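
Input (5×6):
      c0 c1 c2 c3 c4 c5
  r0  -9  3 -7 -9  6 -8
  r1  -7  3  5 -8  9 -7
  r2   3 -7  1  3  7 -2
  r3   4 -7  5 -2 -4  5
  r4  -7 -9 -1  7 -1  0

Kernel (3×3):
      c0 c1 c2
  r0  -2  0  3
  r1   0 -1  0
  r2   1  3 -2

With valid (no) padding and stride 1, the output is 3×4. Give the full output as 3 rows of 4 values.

Output[0,0]: The receptive field on the input at this output position is [-9 3 -7 / -7 3 5 / 3 -7 1]. Elementwise product with the kernel and sum: -9·-2 + -7·3 + 3·-1 + 3·1 + -7·3 + 1·-2.
Output[0,1]: The receptive field on the input at this output position is [3 -7 -9 / 3 5 -8 / -7 1 3]. Elementwise product with the kernel and sum: 3·-2 + -9·3 + 5·-1 + -7·1 + 1·3 + 3·-2.

-26 -48 36 13
9 -19 21 -36
-28 -8 43 -4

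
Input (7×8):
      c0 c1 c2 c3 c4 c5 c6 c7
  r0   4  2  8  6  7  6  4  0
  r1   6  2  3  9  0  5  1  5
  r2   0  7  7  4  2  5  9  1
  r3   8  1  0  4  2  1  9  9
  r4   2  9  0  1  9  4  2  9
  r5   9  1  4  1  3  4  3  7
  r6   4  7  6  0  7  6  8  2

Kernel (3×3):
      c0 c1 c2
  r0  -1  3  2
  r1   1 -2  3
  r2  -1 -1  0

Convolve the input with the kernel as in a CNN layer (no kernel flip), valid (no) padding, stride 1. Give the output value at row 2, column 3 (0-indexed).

5

The receptive field on the input at this output position is [4 2 5 / 4 2 1 / 1 9 4]. Elementwise product with the kernel and sum: 4·-1 + 2·3 + 5·2 + 4·1 + 2·-2 + 1·3 + 1·-1 + 9·-1.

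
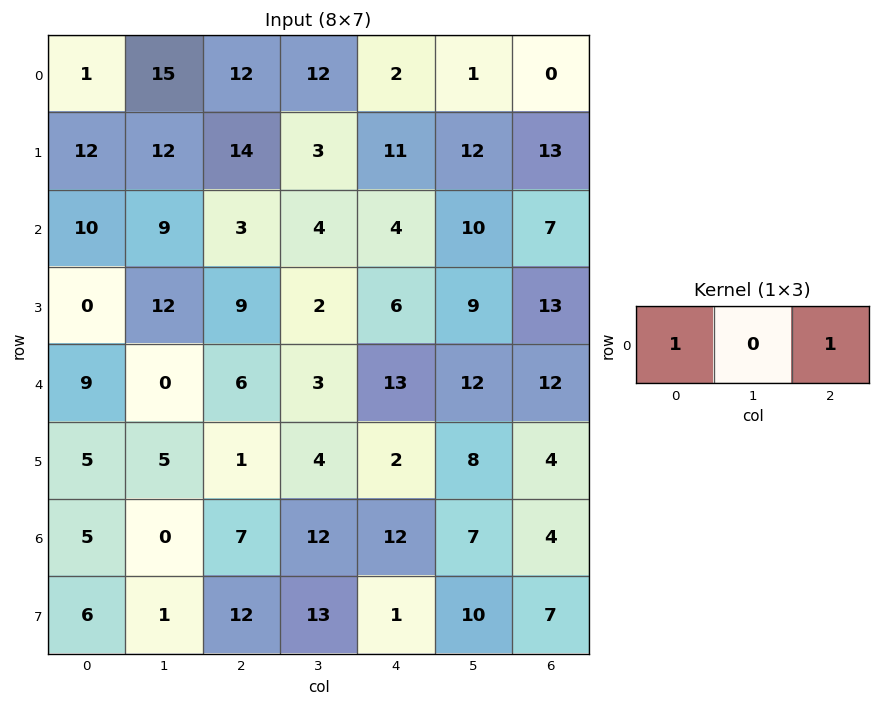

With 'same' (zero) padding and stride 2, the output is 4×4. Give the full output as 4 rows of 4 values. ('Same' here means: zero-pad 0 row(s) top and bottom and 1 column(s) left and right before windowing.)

15 27 13 1
9 13 14 10
0 3 15 12
0 12 19 7

Output[0,0]: The receptive field on the zero-padded input at this output position is [0 1 15]. Elementwise product with the kernel and sum: 0·1 + 15·1.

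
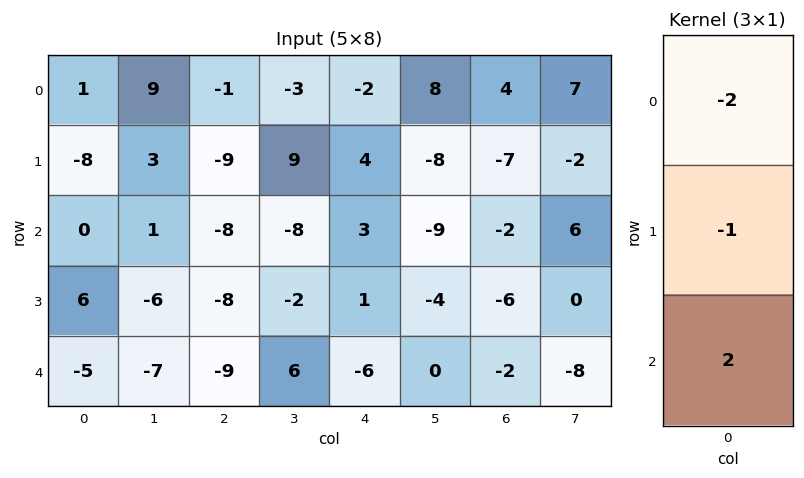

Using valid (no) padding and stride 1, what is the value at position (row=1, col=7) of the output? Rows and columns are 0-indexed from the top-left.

The receptive field on the input at this output position is [-2 / 6 / 0]. Elementwise product with the kernel and sum: -2·-2 + 6·-1 + 0·2.

-2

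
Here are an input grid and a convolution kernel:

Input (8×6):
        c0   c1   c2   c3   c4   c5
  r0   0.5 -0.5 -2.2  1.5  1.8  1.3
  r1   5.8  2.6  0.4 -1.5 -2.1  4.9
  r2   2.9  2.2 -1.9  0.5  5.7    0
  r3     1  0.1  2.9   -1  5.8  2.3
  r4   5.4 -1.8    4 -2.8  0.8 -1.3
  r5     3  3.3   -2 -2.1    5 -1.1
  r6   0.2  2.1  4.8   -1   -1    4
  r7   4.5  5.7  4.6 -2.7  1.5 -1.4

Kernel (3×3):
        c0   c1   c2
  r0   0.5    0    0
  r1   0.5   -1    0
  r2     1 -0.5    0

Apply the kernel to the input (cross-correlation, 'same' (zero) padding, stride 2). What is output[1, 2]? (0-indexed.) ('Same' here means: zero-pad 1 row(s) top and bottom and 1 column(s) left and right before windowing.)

The receptive field on the zero-padded input at this output position is [-1.5 -2.1 4.9 / 0.5 5.7 0 / -1 5.8 2.3]. Elementwise product with the kernel and sum: -1.5·0.5 + 0.5·0.5 + 5.7·-1 + -1·1 + 5.8·-0.5.

-10.1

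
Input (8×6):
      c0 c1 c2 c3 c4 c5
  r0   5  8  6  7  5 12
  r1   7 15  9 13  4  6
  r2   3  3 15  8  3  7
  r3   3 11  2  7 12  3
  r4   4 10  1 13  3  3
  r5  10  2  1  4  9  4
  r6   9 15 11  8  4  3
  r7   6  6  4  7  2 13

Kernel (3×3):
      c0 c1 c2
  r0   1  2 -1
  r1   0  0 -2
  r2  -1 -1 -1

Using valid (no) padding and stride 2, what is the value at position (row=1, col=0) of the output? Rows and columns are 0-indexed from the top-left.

-25

The receptive field on the input at this output position is [3 3 15 / 3 11 2 / 4 10 1]. Elementwise product with the kernel and sum: 3·1 + 3·2 + 15·-1 + 2·-2 + 4·-1 + 10·-1 + 1·-1.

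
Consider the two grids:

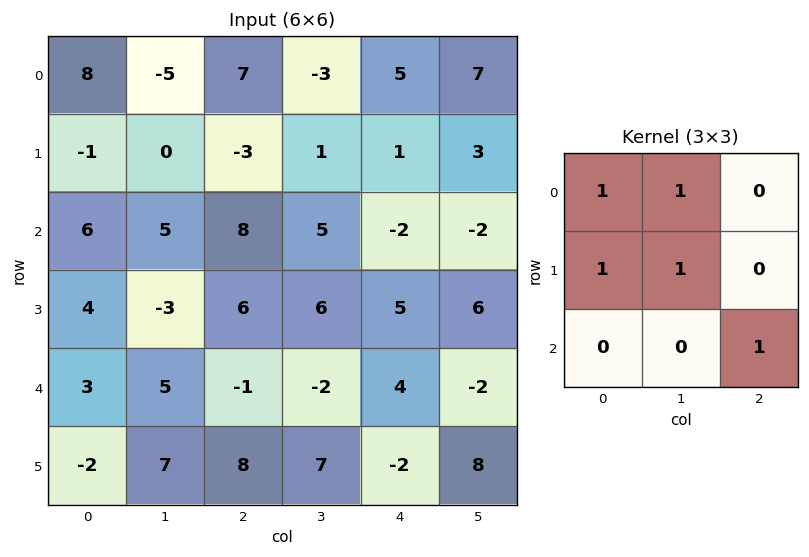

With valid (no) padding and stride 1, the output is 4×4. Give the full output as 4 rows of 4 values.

10 4 0 2
16 16 16 11
11 14 29 12
17 14 7 21

Output[0,0]: The receptive field on the input at this output position is [8 -5 7 / -1 0 -3 / 6 5 8]. Elementwise product with the kernel and sum: 8·1 + -5·1 + -1·1 + 0·1 + 8·1.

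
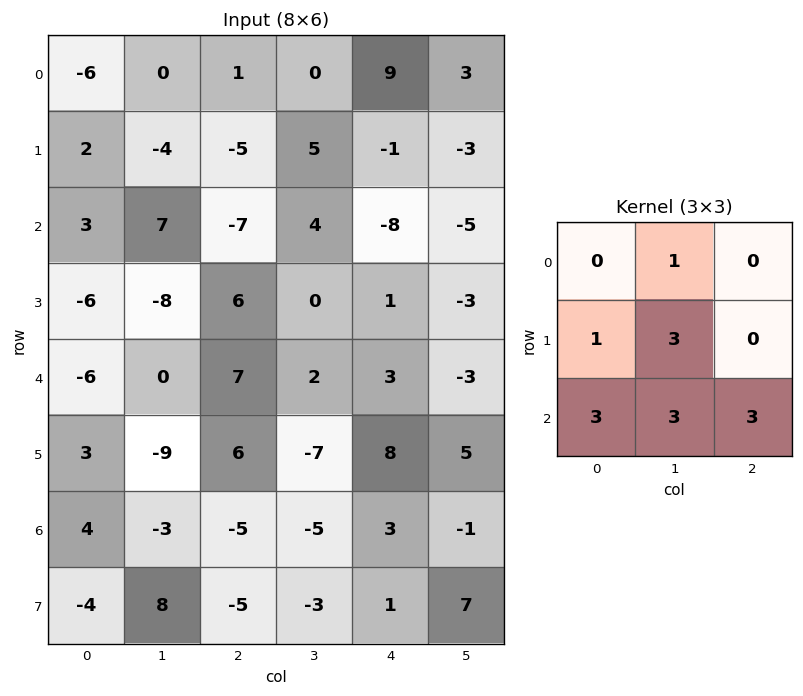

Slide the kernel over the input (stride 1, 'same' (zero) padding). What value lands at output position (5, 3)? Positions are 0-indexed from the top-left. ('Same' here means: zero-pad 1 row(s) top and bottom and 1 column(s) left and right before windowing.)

-34

The receptive field on the zero-padded input at this output position is [7 2 3 / 6 -7 8 / -5 -5 3]. Elementwise product with the kernel and sum: 2·1 + 6·1 + -7·3 + -5·3 + -5·3 + 3·3.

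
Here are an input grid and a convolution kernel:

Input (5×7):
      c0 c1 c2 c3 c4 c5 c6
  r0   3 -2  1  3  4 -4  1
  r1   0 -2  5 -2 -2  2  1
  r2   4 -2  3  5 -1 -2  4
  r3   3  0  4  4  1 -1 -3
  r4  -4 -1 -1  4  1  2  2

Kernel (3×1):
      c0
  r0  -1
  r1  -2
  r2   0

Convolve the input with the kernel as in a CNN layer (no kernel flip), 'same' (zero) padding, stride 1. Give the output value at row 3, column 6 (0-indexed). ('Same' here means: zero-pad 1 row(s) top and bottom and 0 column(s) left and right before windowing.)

The receptive field on the zero-padded input at this output position is [4 / -3 / 2]. Elementwise product with the kernel and sum: 4·-1 + -3·-2.

2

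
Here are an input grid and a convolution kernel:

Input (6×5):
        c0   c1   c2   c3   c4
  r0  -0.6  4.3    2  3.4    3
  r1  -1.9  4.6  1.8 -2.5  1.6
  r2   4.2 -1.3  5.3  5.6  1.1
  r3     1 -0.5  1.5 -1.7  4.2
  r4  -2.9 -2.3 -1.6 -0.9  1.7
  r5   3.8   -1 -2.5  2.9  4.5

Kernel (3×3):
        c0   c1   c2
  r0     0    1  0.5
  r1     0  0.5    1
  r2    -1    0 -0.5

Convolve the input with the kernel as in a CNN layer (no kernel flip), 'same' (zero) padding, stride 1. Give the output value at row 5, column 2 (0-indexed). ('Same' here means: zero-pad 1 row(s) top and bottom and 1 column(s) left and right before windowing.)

-0.4

The receptive field on the zero-padded input at this output position is [-2.3 -1.6 -0.9 / -1 -2.5 2.9 / 0 0 0]. Elementwise product with the kernel and sum: -1.6·1 + -0.9·0.5 + -2.5·0.5 + 2.9·1 + 0·-1 + 0·-0.5.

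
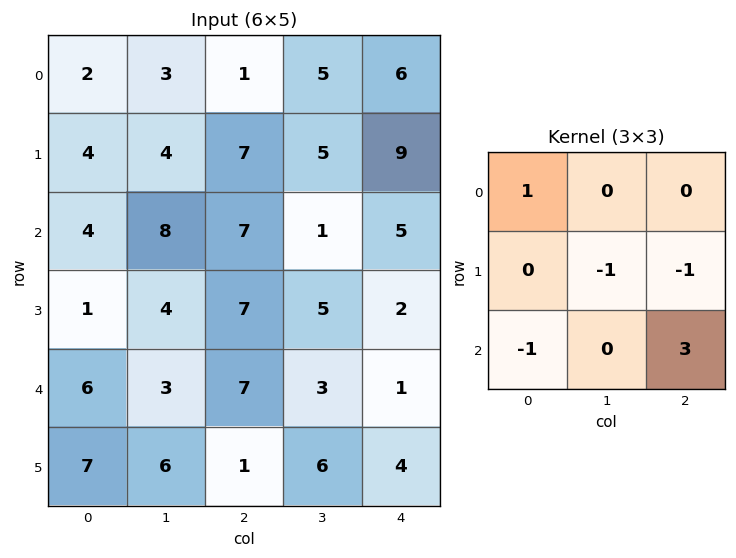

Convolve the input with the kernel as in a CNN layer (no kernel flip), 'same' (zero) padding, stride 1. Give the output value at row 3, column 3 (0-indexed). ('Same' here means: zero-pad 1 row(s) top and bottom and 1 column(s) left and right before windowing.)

-4

The receptive field on the zero-padded input at this output position is [7 1 5 / 7 5 2 / 7 3 1]. Elementwise product with the kernel and sum: 7·1 + 5·-1 + 2·-1 + 7·-1 + 1·3.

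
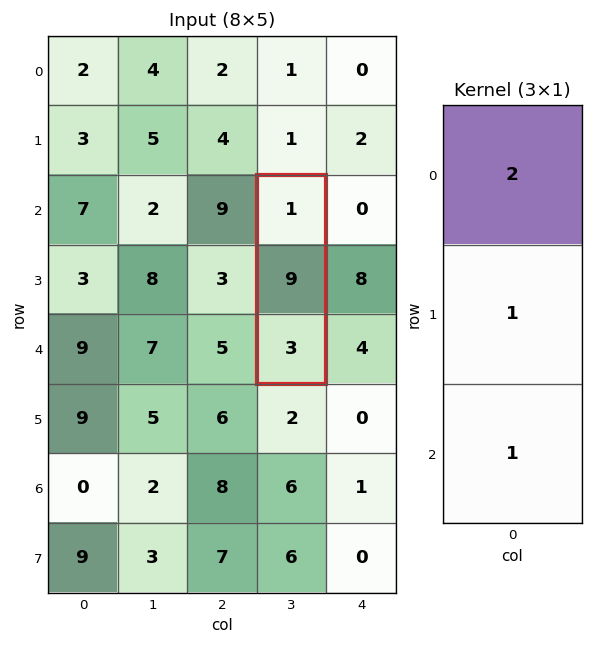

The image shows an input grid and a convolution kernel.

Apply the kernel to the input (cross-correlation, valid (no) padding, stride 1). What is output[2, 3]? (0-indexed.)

14

The receptive field on the input at this output position is [1 / 9 / 3]. Elementwise product with the kernel and sum: 1·2 + 9·1 + 3·1.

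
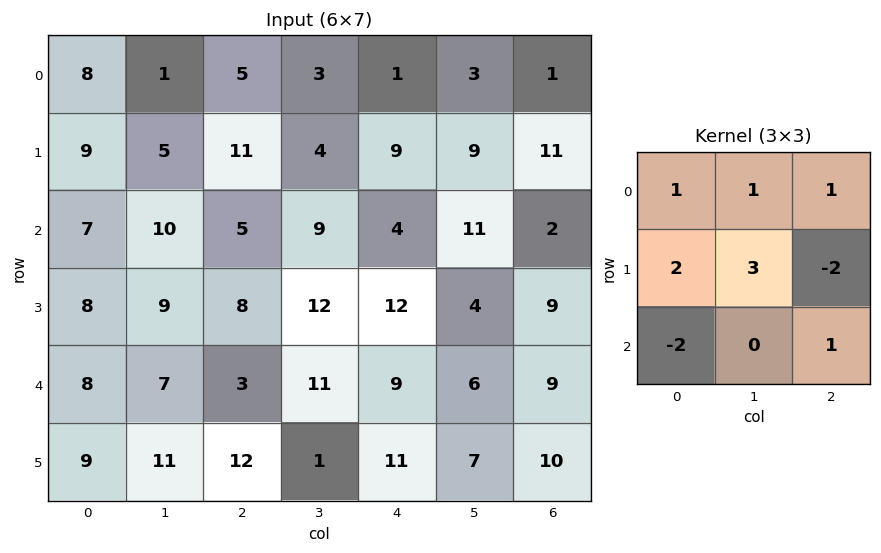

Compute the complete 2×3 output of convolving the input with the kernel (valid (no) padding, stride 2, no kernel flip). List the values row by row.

16 19 22
36 49 26

Output[0,0]: The receptive field on the input at this output position is [8 1 5 / 9 5 11 / 7 10 5]. Elementwise product with the kernel and sum: 8·1 + 1·1 + 5·1 + 9·2 + 5·3 + 11·-2 + 7·-2 + 5·1.
Output[0,1]: The receptive field on the input at this output position is [5 3 1 / 11 4 9 / 5 9 4]. Elementwise product with the kernel and sum: 5·1 + 3·1 + 1·1 + 11·2 + 4·3 + 9·-2 + 5·-2 + 4·1.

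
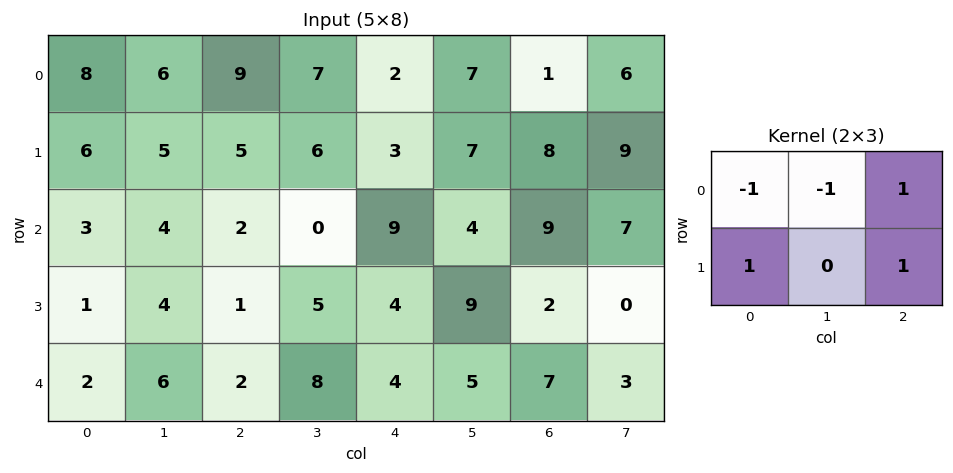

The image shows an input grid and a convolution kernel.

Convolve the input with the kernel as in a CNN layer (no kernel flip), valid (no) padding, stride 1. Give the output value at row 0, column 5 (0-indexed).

The receptive field on the input at this output position is [7 1 6 / 7 8 9]. Elementwise product with the kernel and sum: 7·-1 + 1·-1 + 6·1 + 7·1 + 9·1.

14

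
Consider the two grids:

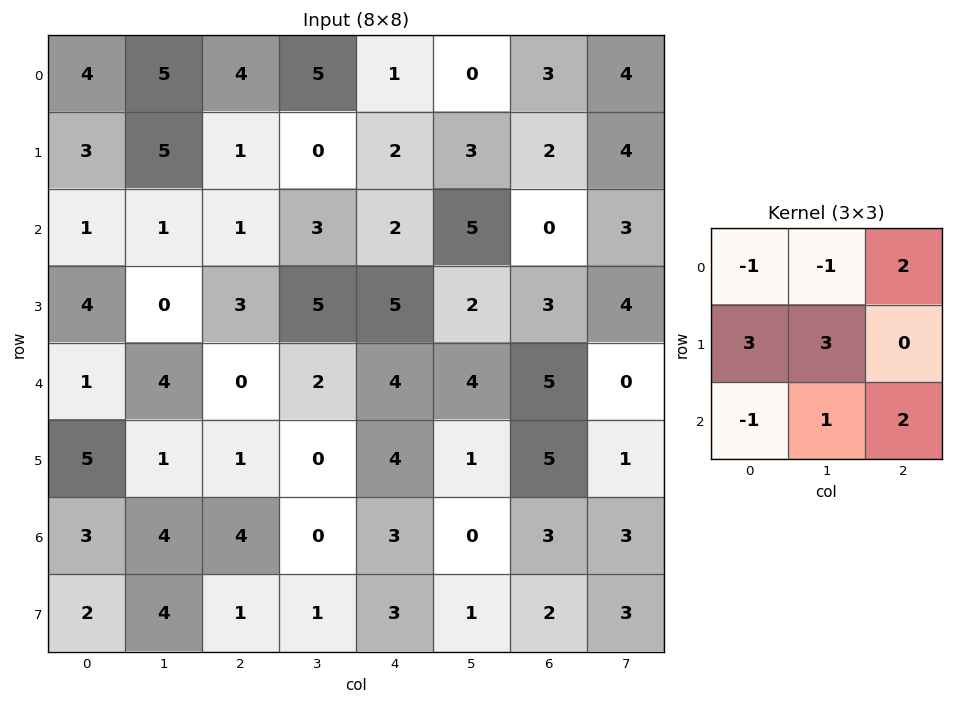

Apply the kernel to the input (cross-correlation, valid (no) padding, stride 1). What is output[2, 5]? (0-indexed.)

The receptive field on the input at this output position is [5 0 3 / 2 3 4 / 4 5 0]. Elementwise product with the kernel and sum: 5·-1 + 0·-1 + 3·2 + 2·3 + 3·3 + 4·-1 + 5·1 + 0·2.

17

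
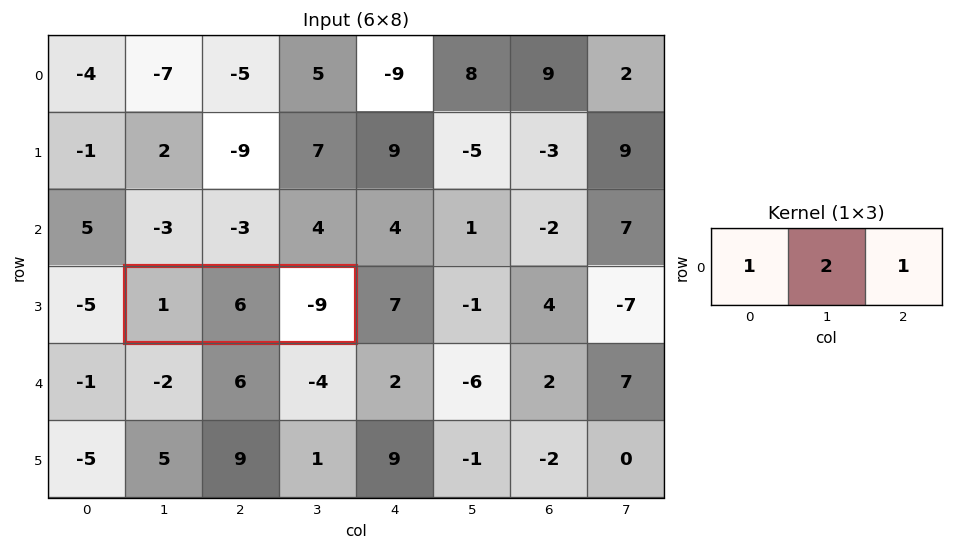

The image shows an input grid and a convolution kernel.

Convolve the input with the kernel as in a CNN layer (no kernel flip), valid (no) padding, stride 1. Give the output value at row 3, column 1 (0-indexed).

The receptive field on the input at this output position is [1 6 -9]. Elementwise product with the kernel and sum: 1·1 + 6·2 + -9·1.

4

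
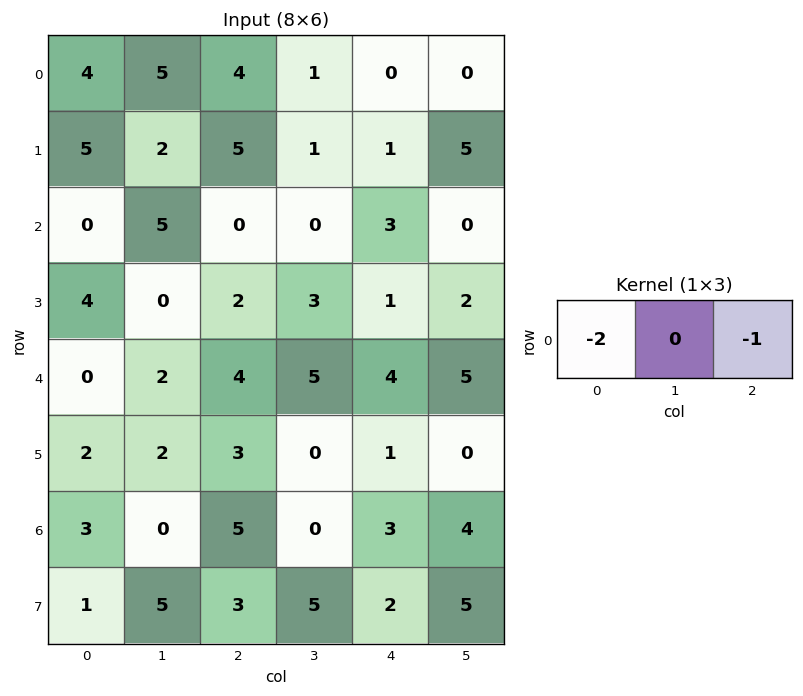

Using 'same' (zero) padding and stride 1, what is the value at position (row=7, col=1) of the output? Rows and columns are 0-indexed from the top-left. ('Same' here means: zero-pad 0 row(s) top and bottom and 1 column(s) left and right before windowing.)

-5

The receptive field on the zero-padded input at this output position is [1 5 3]. Elementwise product with the kernel and sum: 1·-2 + 3·-1.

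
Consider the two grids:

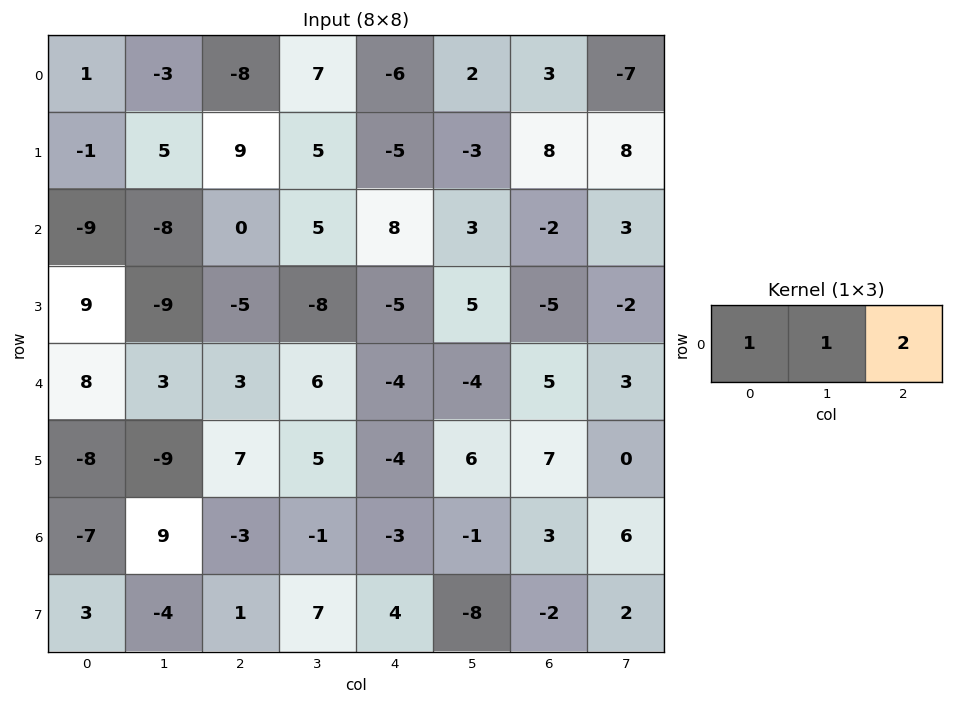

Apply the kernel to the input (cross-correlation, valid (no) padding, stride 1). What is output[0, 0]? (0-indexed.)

The receptive field on the input at this output position is [1 -3 -8]. Elementwise product with the kernel and sum: 1·1 + -3·1 + -8·2.

-18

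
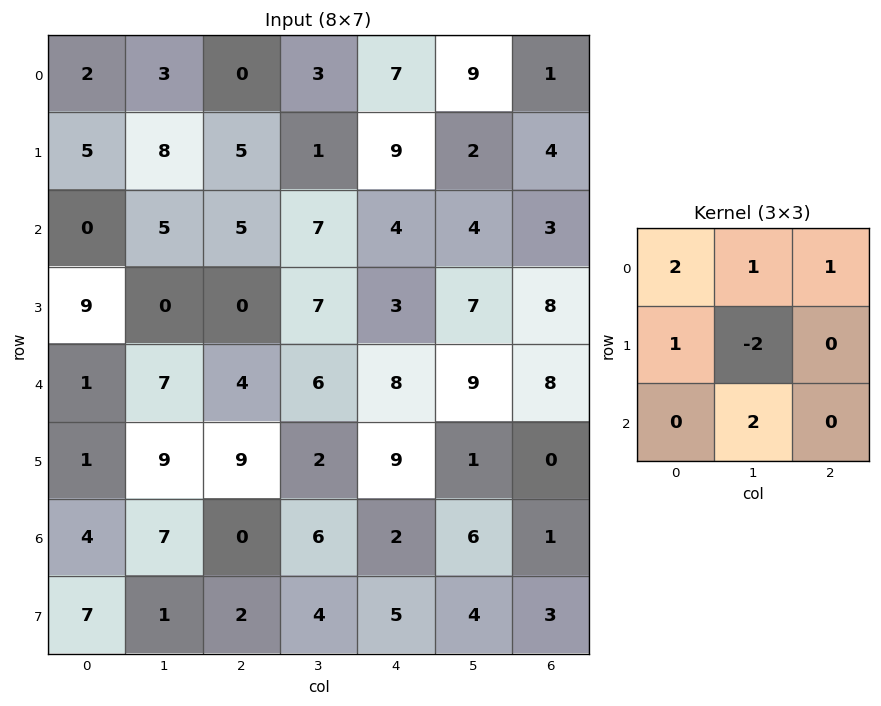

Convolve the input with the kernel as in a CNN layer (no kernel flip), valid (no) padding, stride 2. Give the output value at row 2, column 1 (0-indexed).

The receptive field on the input at this output position is [4 6 8 / 9 2 9 / 0 6 2]. Elementwise product with the kernel and sum: 4·2 + 6·1 + 8·1 + 9·1 + 2·-2 + 6·2.

39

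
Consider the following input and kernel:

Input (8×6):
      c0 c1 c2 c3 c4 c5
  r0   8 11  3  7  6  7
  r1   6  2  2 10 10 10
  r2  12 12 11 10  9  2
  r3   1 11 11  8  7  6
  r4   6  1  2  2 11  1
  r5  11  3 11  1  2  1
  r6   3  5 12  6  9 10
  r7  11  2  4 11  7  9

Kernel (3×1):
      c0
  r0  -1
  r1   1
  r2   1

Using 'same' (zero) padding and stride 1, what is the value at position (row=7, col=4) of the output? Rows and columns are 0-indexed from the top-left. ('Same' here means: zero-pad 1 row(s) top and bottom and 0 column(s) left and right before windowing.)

The receptive field on the zero-padded input at this output position is [9 / 7 / 0]. Elementwise product with the kernel and sum: 9·-1 + 7·1 + 0·1.

-2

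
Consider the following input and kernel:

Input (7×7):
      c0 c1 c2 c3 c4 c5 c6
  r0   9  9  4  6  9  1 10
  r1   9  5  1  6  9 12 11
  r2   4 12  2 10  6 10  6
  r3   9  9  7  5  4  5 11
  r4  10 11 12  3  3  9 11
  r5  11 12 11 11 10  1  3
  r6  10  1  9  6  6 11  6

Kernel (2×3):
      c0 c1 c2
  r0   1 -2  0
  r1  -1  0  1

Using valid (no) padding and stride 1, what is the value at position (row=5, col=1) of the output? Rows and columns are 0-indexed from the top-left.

-5

The receptive field on the input at this output position is [12 11 11 / 1 9 6]. Elementwise product with the kernel and sum: 12·1 + 11·-2 + 1·-1 + 6·1.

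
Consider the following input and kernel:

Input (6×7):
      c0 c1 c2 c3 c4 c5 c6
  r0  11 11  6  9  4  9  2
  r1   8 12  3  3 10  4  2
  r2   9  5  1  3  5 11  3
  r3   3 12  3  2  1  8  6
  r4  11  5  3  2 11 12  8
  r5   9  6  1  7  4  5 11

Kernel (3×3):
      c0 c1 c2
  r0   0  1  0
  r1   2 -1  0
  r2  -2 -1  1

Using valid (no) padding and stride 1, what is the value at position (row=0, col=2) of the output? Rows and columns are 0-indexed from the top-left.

The receptive field on the input at this output position is [6 9 4 / 3 3 10 / 1 3 5]. Elementwise product with the kernel and sum: 9·1 + 3·2 + 3·-1 + 1·-2 + 3·-1 + 5·1.

12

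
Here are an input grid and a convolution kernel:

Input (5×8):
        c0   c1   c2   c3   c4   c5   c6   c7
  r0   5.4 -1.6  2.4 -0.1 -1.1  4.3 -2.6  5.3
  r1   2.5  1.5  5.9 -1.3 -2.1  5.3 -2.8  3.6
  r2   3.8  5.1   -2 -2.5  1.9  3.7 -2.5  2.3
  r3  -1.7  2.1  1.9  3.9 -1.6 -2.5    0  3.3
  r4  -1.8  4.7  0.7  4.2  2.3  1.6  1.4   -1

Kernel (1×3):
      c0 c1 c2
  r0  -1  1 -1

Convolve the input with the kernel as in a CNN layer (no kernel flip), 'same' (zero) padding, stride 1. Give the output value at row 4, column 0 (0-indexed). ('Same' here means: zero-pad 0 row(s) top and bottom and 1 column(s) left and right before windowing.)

The receptive field on the zero-padded input at this output position is [0 -1.8 4.7]. Elementwise product with the kernel and sum: 0·-1 + -1.8·1 + 4.7·-1.

-6.5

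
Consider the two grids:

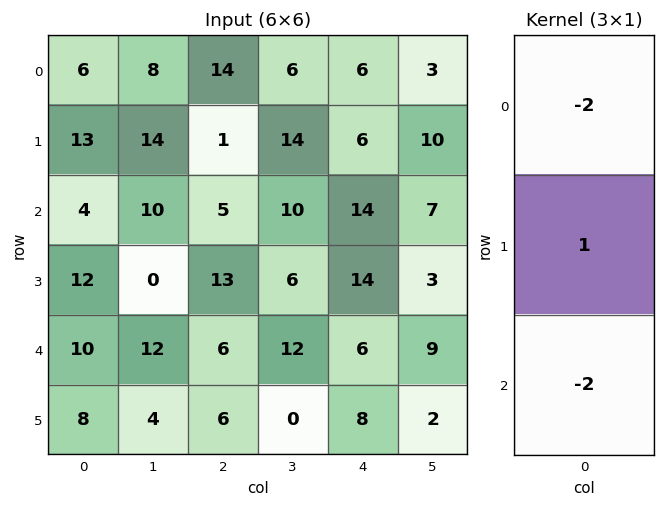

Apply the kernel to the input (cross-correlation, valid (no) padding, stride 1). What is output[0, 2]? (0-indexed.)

The receptive field on the input at this output position is [14 / 1 / 5]. Elementwise product with the kernel and sum: 14·-2 + 1·1 + 5·-2.

-37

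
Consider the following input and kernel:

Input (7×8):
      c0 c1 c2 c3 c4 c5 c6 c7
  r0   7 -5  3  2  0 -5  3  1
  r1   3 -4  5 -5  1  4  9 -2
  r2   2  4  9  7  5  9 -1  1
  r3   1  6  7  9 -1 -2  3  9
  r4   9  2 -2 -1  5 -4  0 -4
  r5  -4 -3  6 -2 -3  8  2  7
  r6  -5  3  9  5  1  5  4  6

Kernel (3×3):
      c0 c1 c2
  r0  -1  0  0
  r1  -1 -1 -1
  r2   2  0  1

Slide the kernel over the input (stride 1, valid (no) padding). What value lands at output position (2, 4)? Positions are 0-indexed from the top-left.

The receptive field on the input at this output position is [5 9 -1 / -1 -2 3 / 5 -4 0]. Elementwise product with the kernel and sum: 5·-1 + -1·-1 + -2·-1 + 3·-1 + 5·2 + 0·1.

5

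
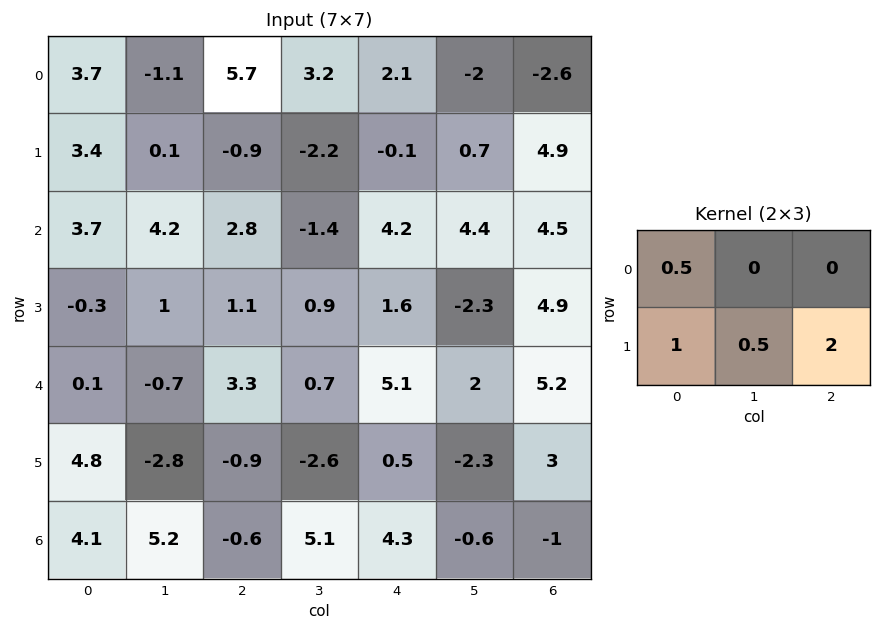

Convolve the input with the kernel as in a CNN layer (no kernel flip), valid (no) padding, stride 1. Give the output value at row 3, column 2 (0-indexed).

14.4

The receptive field on the input at this output position is [1.1 0.9 1.6 / 3.3 0.7 5.1]. Elementwise product with the kernel and sum: 1.1·0.5 + 3.3·1 + 0.7·0.5 + 5.1·2.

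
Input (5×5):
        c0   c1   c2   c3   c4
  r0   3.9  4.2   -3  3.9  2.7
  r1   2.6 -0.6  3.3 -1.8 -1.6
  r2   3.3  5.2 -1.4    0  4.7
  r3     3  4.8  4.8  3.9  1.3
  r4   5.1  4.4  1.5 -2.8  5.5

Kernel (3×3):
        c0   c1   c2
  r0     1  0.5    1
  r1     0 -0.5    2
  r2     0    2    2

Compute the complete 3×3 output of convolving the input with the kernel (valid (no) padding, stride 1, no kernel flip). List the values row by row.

Output[0,0]: The receptive field on the input at this output position is [3.9 4.2 -3 / 2.6 -0.6 3.3 / 3.3 5.2 -1.4]. Elementwise product with the kernel and sum: 3.9·1 + 4.2·0.5 + -3·1 + -0.6·-0.5 + 3.3·2 + 5.2·2 + -1.4·2.

17.5 -1.45 8.75
19.4 17.35 20.6
23.5 7.3 9.35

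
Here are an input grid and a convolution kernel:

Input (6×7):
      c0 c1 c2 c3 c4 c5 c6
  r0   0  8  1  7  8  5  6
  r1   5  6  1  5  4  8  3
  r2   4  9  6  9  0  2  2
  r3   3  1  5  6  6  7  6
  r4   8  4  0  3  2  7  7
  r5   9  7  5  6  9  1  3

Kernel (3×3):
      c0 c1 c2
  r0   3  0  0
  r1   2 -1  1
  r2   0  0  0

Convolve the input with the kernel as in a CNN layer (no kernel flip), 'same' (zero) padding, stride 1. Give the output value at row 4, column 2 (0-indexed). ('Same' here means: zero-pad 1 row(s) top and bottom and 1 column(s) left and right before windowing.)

14

The receptive field on the zero-padded input at this output position is [1 5 6 / 4 0 3 / 7 5 6]. Elementwise product with the kernel and sum: 1·3 + 4·2 + 0·-1 + 3·1.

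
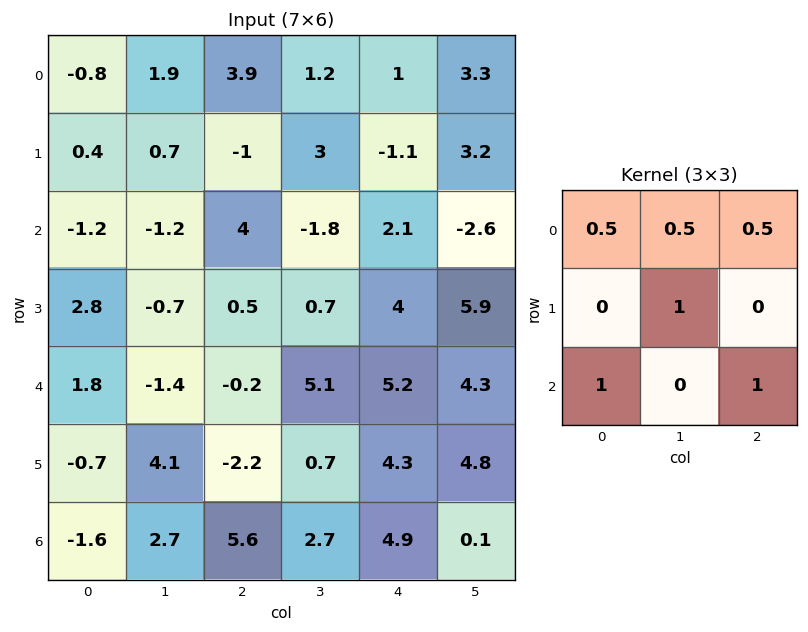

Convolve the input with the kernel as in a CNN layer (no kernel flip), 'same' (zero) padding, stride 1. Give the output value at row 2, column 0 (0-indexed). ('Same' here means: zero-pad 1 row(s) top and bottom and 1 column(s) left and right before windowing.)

-1.35

The receptive field on the zero-padded input at this output position is [0 0.4 0.7 / 0 -1.2 -1.2 / 0 2.8 -0.7]. Elementwise product with the kernel and sum: 0·0.5 + 0.4·0.5 + 0.7·0.5 + -1.2·1 + 0·1 + -0.7·1.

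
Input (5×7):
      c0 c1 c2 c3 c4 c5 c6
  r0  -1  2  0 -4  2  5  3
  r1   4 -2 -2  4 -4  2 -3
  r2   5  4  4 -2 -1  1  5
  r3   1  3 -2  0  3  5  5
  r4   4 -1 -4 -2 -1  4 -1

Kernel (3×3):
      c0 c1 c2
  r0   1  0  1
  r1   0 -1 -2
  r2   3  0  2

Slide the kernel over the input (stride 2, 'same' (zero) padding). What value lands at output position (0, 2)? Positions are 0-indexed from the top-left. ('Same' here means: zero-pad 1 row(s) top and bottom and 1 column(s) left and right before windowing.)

The receptive field on the zero-padded input at this output position is [0 0 0 / -4 2 5 / 4 -4 2]. Elementwise product with the kernel and sum: 0·1 + 0·1 + 2·-1 + 5·-2 + 4·3 + 2·2.

4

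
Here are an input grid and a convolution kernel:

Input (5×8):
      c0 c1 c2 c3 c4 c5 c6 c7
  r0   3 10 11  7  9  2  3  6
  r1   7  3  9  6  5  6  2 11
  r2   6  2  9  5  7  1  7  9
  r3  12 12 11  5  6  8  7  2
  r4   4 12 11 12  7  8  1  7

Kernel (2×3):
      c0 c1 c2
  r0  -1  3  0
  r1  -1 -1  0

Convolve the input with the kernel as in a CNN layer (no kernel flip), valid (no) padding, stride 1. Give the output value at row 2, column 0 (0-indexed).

The receptive field on the input at this output position is [6 2 9 / 12 12 11]. Elementwise product with the kernel and sum: 6·-1 + 2·3 + 12·-1 + 12·-1.

-24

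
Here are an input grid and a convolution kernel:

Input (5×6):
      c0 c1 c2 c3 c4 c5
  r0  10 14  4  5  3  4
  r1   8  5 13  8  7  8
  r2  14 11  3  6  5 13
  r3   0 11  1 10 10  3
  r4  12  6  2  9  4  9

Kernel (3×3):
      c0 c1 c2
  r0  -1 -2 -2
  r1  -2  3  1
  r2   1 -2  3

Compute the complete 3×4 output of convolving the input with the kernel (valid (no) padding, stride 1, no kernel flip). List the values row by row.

-33 28 -9 29
-55 -15 -15 -23
-2 -9 9 -1

Output[0,0]: The receptive field on the input at this output position is [10 14 4 / 8 5 13 / 14 11 3]. Elementwise product with the kernel and sum: 10·-1 + 14·-2 + 4·-2 + 8·-2 + 5·3 + 13·1 + 14·1 + 11·-2 + 3·3.
Output[0,1]: The receptive field on the input at this output position is [14 4 5 / 5 13 8 / 11 3 6]. Elementwise product with the kernel and sum: 14·-1 + 4·-2 + 5·-2 + 5·-2 + 13·3 + 8·1 + 11·1 + 3·-2 + 6·3.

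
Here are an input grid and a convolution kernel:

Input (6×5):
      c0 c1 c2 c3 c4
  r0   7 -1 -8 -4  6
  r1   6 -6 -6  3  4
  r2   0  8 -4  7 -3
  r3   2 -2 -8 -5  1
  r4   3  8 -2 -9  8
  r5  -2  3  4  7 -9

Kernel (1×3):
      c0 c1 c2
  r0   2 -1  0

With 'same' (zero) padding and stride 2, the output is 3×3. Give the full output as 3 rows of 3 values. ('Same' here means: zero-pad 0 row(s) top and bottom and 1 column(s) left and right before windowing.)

-7 6 -14
0 20 17
-3 18 -26

Output[0,0]: The receptive field on the zero-padded input at this output position is [0 7 -1]. Elementwise product with the kernel and sum: 0·2 + 7·-1.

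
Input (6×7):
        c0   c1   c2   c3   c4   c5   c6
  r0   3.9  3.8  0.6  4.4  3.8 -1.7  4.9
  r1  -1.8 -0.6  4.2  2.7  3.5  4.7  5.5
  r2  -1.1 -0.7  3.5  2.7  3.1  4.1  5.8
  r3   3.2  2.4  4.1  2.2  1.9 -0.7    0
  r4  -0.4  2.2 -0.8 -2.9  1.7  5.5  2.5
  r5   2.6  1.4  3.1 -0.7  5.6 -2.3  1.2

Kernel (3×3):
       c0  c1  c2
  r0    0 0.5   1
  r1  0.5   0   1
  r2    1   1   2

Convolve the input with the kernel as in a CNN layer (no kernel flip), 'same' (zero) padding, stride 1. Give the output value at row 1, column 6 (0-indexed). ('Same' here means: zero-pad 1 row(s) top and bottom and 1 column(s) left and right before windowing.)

The receptive field on the zero-padded input at this output position is [-1.7 4.9 0 / 4.7 5.5 0 / 4.1 5.8 0]. Elementwise product with the kernel and sum: 4.9·0.5 + 0·1 + 4.7·0.5 + 0·1 + 4.1·1 + 5.8·1 + 0·2.

14.7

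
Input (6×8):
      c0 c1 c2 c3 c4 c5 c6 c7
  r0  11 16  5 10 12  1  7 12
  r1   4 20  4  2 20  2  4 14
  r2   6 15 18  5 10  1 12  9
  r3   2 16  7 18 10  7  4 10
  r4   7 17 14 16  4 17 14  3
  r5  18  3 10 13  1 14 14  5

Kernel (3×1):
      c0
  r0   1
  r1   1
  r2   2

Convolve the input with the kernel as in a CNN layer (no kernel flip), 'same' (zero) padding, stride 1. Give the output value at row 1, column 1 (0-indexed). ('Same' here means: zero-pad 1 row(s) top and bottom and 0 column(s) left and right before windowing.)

66

The receptive field on the zero-padded input at this output position is [16 / 20 / 15]. Elementwise product with the kernel and sum: 16·1 + 20·1 + 15·2.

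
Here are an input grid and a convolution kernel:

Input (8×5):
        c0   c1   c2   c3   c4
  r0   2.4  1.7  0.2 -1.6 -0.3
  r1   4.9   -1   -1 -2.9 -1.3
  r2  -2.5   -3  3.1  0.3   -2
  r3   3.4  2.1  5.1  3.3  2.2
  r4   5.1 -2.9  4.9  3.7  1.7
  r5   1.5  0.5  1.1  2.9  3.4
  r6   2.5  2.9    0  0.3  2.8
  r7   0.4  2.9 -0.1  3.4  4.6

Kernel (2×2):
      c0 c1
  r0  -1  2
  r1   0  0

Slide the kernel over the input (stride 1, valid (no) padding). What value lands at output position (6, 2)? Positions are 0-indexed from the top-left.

The receptive field on the input at this output position is [0 0.3 / -0.1 3.4]. Elementwise product with the kernel and sum: 0·-1 + 0.3·2.

0.6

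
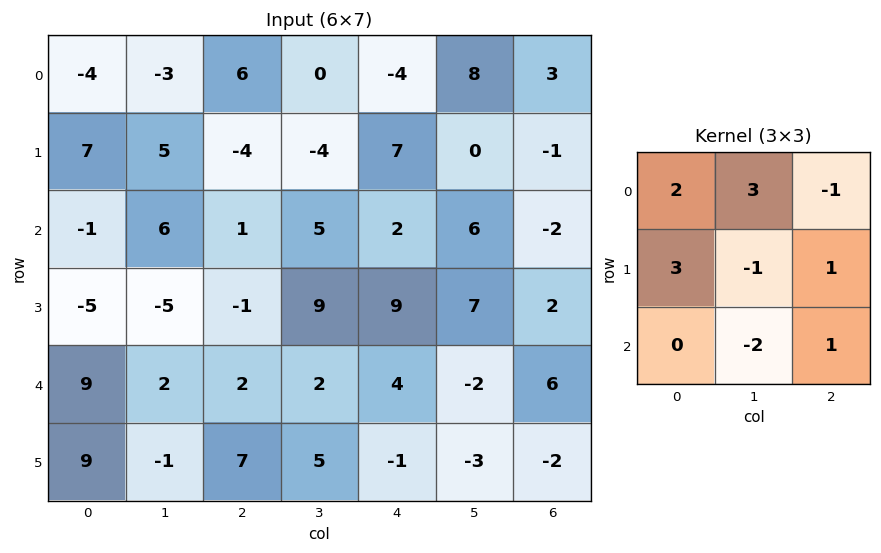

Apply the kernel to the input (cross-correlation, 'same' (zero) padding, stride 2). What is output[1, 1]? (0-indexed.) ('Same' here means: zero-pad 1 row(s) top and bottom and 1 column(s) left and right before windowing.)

The receptive field on the zero-padded input at this output position is [5 -4 -4 / 6 1 5 / -5 -1 9]. Elementwise product with the kernel and sum: 5·2 + -4·3 + -4·-1 + 6·3 + 1·-1 + 5·1 + -1·-2 + 9·1.

35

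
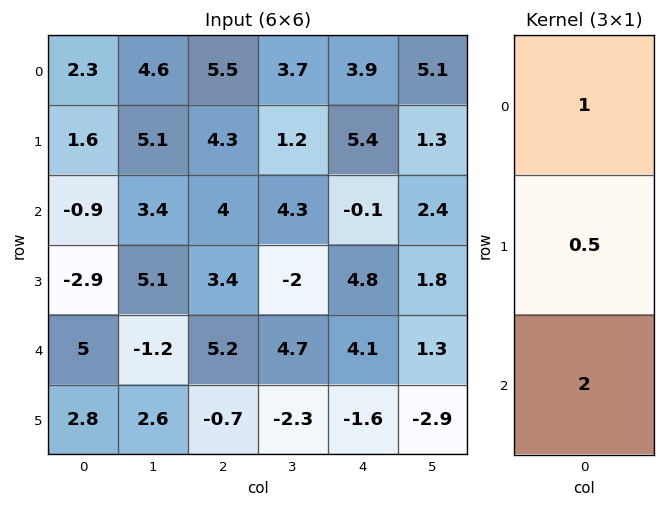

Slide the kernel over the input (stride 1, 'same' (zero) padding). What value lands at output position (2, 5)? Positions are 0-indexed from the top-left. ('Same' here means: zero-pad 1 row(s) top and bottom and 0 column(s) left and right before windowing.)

6.1

The receptive field on the zero-padded input at this output position is [1.3 / 2.4 / 1.8]. Elementwise product with the kernel and sum: 1.3·1 + 2.4·0.5 + 1.8·2.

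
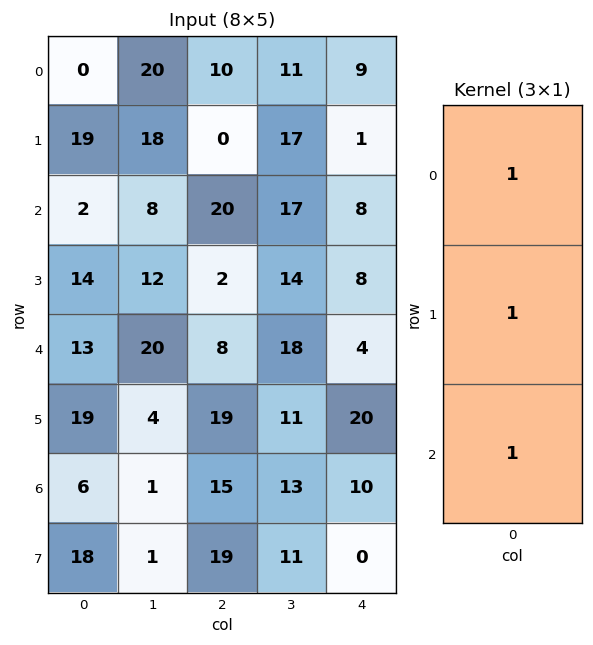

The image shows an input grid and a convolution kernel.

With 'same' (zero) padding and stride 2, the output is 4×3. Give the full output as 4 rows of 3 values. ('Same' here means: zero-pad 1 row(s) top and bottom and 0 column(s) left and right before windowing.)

19 10 10
35 22 17
46 29 32
43 53 30

Output[0,0]: The receptive field on the zero-padded input at this output position is [0 / 0 / 19]. Elementwise product with the kernel and sum: 0·1 + 0·1 + 19·1.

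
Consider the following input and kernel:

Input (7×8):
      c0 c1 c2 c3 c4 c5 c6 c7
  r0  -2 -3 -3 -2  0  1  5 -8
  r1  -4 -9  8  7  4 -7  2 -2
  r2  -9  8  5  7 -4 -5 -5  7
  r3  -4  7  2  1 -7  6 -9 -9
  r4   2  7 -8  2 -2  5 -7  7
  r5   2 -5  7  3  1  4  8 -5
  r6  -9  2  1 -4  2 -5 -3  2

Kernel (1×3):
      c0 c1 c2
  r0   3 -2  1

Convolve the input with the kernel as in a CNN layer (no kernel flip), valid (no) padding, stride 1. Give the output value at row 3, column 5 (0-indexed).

The receptive field on the input at this output position is [6 -9 -9]. Elementwise product with the kernel and sum: 6·3 + -9·-2 + -9·1.

27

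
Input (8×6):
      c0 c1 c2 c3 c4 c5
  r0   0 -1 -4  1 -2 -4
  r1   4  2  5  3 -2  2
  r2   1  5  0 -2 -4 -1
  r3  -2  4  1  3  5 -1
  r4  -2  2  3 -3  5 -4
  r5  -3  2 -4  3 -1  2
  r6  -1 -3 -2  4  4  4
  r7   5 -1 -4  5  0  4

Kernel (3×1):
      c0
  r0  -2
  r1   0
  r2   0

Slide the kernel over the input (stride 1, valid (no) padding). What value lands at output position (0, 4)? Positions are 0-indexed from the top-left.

4

The receptive field on the input at this output position is [-2 / -2 / -4]. Elementwise product with the kernel and sum: -2·-2.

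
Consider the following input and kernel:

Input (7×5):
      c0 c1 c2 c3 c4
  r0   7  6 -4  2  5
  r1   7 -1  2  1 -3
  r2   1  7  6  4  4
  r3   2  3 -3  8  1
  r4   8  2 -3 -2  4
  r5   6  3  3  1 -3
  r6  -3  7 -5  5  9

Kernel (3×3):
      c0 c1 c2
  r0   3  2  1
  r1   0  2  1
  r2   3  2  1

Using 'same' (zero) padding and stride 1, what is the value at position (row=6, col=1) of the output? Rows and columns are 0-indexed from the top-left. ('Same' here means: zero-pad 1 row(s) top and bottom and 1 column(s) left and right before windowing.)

The receptive field on the zero-padded input at this output position is [6 3 3 / -3 7 -5 / 0 0 0]. Elementwise product with the kernel and sum: 6·3 + 3·2 + 3·1 + 7·2 + -5·1 + 0·3 + 0·2 + 0·1.

36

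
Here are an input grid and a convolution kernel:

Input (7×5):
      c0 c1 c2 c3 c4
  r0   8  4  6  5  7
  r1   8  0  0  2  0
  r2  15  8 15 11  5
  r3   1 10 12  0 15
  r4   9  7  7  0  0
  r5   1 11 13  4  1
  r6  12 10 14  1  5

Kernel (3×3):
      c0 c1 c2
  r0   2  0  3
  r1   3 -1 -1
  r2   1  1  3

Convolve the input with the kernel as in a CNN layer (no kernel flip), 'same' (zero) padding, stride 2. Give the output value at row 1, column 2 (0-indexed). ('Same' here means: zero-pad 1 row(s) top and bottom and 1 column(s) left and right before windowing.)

The receptive field on the zero-padded input at this output position is [2 0 0 / 11 5 0 / 0 15 0]. Elementwise product with the kernel and sum: 2·2 + 0·3 + 11·3 + 5·-1 + 0·-1 + 0·1 + 15·1 + 0·3.

47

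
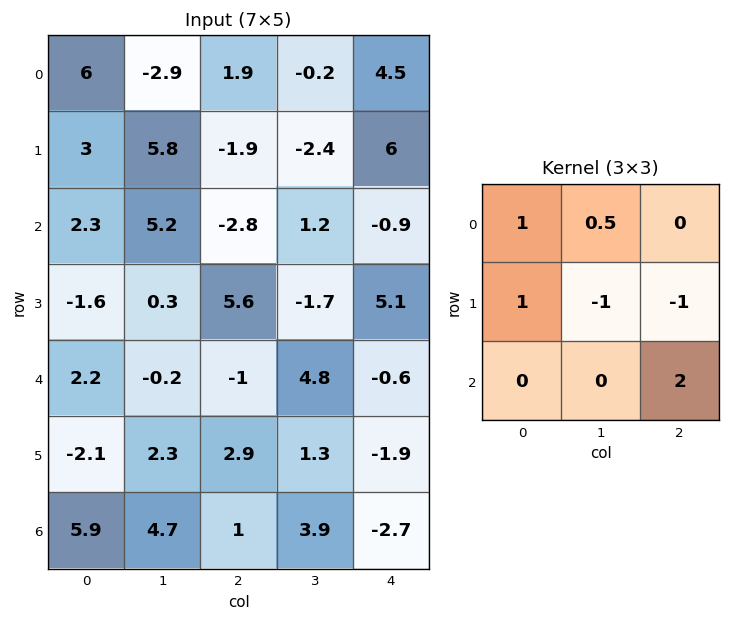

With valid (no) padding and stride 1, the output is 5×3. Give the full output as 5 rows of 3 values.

Output[0,0]: The receptive field on the input at this output position is [6 -2.9 1.9 / 3 5.8 -1.9 / 2.3 5.2 -2.8]. Elementwise product with the kernel and sum: 6·1 + -2.9·0.5 + 3·1 + 5.8·-1 + -1.9·-1 + -2.8·2.

-1.95 10.55 -5.5
17 8.25 4
-4.6 9.8 -1.2
7.75 1.7 -4.25
-3.2 5.2 -0.5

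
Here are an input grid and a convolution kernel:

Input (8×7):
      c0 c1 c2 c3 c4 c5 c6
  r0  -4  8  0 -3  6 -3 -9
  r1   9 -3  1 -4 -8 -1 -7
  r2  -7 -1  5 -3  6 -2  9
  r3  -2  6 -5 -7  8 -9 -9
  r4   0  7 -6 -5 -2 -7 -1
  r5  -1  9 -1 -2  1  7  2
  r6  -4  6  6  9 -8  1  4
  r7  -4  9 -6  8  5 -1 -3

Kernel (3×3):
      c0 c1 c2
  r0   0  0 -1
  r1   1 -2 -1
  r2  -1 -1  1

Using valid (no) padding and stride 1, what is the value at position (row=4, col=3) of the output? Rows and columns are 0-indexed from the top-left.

-4

The receptive field on the input at this output position is [-5 -2 -7 / -2 1 7 / 9 -8 1]. Elementwise product with the kernel and sum: -7·-1 + -2·1 + 1·-2 + 7·-1 + 9·-1 + -8·-1 + 1·1.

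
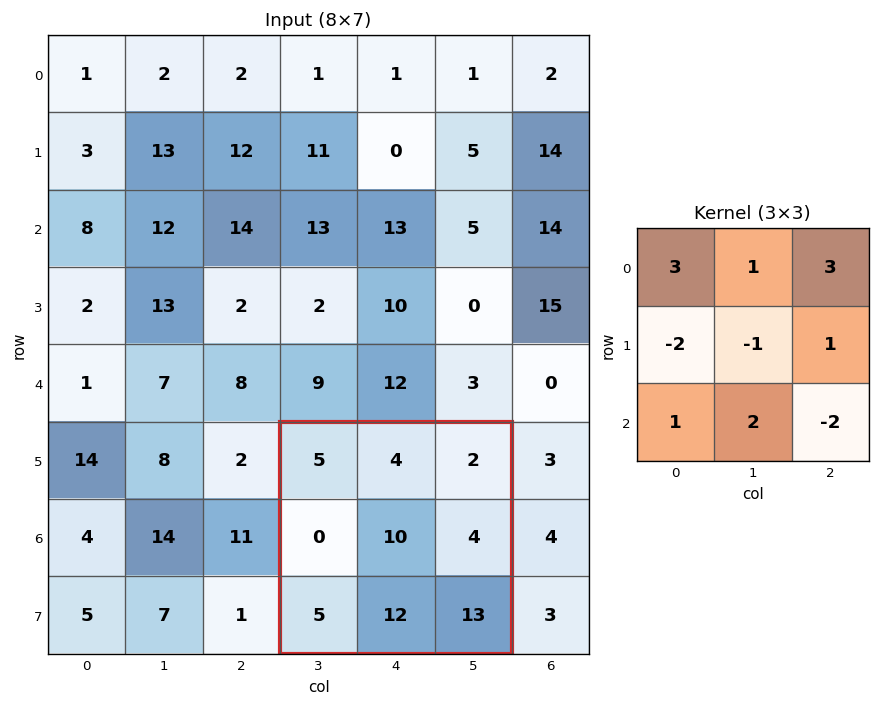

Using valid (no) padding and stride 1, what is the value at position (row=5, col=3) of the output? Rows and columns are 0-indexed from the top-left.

22

The receptive field on the input at this output position is [5 4 2 / 0 10 4 / 5 12 13]. Elementwise product with the kernel and sum: 5·3 + 4·1 + 2·3 + 0·-2 + 10·-1 + 4·1 + 5·1 + 12·2 + 13·-2.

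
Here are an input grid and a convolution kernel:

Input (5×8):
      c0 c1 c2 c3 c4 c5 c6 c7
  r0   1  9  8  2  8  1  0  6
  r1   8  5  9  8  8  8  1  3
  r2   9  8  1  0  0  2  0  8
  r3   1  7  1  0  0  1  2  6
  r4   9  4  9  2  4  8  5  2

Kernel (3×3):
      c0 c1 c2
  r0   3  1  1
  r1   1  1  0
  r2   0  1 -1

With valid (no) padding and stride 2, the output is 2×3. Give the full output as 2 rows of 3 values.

40 51 43
39 2 6

Output[0,0]: The receptive field on the input at this output position is [1 9 8 / 8 5 9 / 9 8 1]. Elementwise product with the kernel and sum: 1·3 + 9·1 + 8·1 + 8·1 + 5·1 + 8·1 + 1·-1.
Output[0,1]: The receptive field on the input at this output position is [8 2 8 / 9 8 8 / 1 0 0]. Elementwise product with the kernel and sum: 8·3 + 2·1 + 8·1 + 9·1 + 8·1 + 0·1 + 0·-1.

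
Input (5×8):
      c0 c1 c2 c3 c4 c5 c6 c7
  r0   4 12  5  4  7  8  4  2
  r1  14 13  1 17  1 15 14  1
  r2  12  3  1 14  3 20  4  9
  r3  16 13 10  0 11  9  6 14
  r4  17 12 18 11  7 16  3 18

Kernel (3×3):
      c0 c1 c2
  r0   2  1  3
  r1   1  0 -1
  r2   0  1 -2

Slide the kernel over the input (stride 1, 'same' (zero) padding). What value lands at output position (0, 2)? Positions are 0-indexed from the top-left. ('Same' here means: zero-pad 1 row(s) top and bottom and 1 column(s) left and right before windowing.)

The receptive field on the zero-padded input at this output position is [0 0 0 / 12 5 4 / 13 1 17]. Elementwise product with the kernel and sum: 0·2 + 0·1 + 0·3 + 12·1 + 4·-1 + 1·1 + 17·-2.

-25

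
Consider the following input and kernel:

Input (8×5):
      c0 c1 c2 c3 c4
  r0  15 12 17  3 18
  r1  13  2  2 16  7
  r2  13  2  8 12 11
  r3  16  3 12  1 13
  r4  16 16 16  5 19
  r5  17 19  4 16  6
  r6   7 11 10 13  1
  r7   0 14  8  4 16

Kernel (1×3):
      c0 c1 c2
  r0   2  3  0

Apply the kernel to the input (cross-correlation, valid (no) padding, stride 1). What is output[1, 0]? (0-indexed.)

32

The receptive field on the input at this output position is [13 2 2]. Elementwise product with the kernel and sum: 13·2 + 2·3.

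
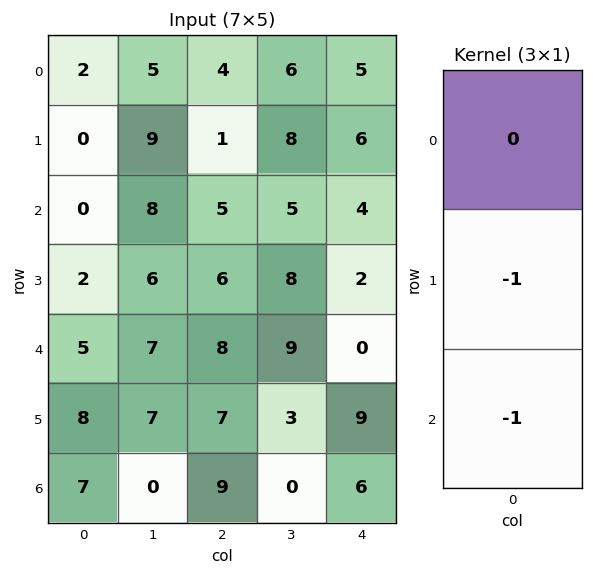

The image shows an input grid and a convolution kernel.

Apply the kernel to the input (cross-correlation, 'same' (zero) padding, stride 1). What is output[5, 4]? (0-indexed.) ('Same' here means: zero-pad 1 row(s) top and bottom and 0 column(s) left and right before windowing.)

The receptive field on the zero-padded input at this output position is [0 / 9 / 6]. Elementwise product with the kernel and sum: 9·-1 + 6·-1.

-15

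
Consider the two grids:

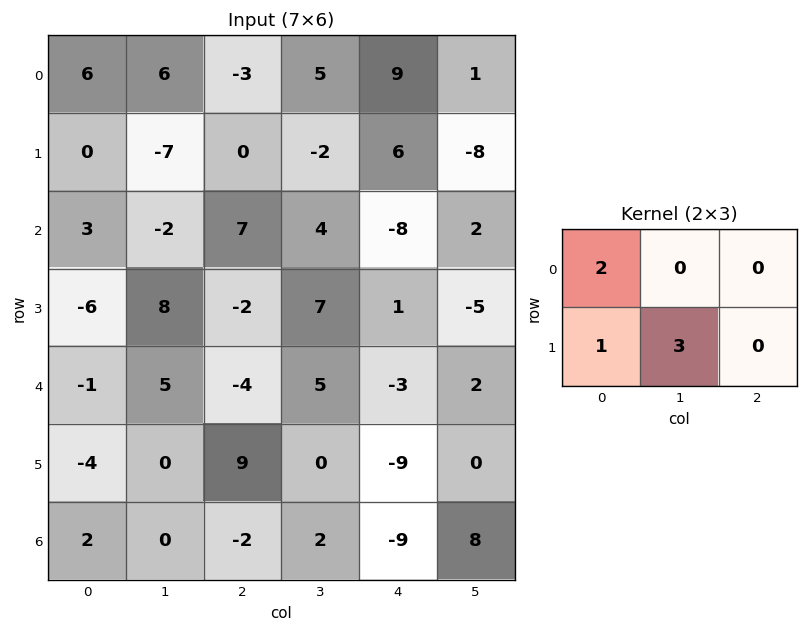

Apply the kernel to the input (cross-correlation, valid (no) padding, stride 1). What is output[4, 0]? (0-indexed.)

The receptive field on the input at this output position is [-1 5 -4 / -4 0 9]. Elementwise product with the kernel and sum: -1·2 + -4·1 + 0·3.

-6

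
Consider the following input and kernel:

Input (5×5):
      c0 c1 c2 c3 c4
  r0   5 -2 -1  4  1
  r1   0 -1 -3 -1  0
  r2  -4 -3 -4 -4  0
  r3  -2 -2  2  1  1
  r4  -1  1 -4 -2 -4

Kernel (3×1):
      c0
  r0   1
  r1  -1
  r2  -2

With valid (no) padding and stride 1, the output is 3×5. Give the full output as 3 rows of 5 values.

Output[0,0]: The receptive field on the input at this output position is [5 / 0 / -4]. Elementwise product with the kernel and sum: 5·1 + 0·-1 + -4·-2.

13 5 10 13 1
8 6 -3 1 -2
0 -3 2 -1 7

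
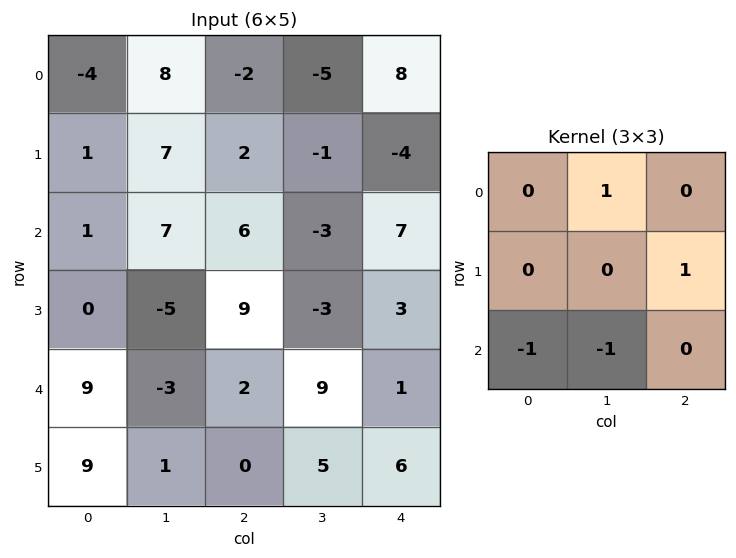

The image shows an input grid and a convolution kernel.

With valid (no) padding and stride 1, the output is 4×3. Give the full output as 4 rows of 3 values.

Output[0,0]: The receptive field on the input at this output position is [-4 8 -2 / 1 7 2 / 1 7 6]. Elementwise product with the kernel and sum: 8·1 + 2·1 + 1·-1 + 7·-1.

2 -16 -12
18 -5 0
10 4 -11
-13 17 -7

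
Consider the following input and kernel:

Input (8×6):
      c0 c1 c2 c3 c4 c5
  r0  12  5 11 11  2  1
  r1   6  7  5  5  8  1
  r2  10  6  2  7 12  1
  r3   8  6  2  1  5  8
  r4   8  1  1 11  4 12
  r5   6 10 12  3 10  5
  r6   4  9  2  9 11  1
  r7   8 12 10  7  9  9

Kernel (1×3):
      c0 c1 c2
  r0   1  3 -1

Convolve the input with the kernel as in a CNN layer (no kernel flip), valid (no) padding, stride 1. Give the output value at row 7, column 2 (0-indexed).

The receptive field on the input at this output position is [10 7 9]. Elementwise product with the kernel and sum: 10·1 + 7·3 + 9·-1.

22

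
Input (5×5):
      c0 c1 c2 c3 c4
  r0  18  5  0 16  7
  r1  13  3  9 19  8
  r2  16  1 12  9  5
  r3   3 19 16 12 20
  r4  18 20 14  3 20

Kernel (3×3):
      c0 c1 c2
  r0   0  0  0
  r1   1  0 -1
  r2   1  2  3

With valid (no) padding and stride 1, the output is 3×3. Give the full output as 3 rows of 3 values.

58 36 46
93 79 107
87 64 76

Output[0,0]: The receptive field on the input at this output position is [18 5 0 / 13 3 9 / 16 1 12]. Elementwise product with the kernel and sum: 13·1 + 9·-1 + 16·1 + 1·2 + 12·3.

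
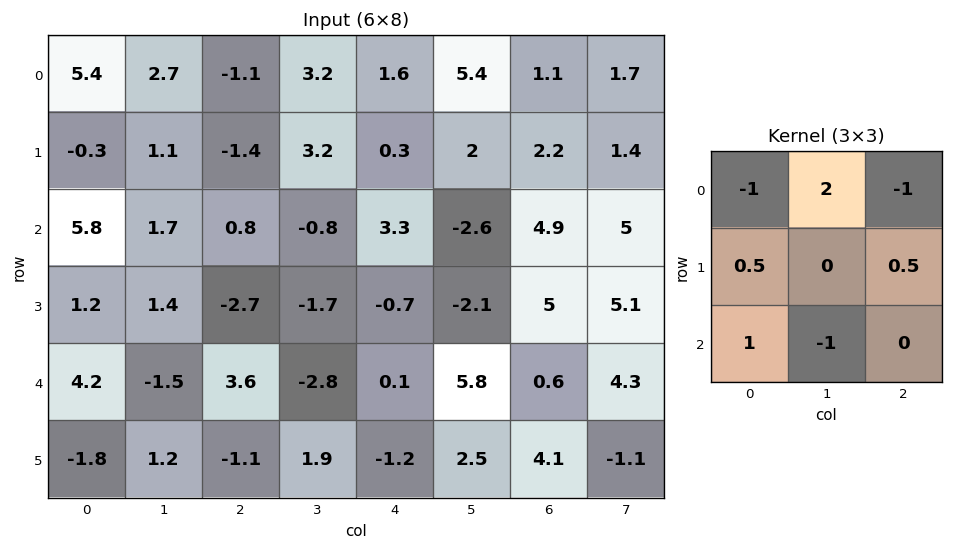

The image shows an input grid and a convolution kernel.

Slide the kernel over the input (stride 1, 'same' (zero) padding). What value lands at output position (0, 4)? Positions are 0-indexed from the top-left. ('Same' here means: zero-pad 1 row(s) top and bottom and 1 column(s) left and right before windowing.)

7.2

The receptive field on the zero-padded input at this output position is [0 0 0 / 3.2 1.6 5.4 / 3.2 0.3 2]. Elementwise product with the kernel and sum: 0·-1 + 0·2 + 0·-1 + 3.2·0.5 + 5.4·0.5 + 3.2·1 + 0.3·-1.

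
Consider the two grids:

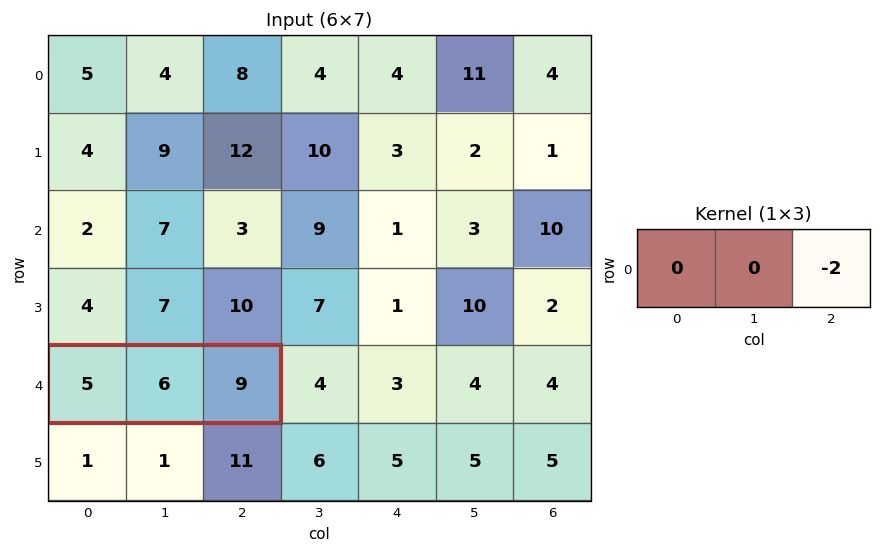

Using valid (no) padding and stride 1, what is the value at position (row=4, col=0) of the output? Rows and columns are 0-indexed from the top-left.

The receptive field on the input at this output position is [5 6 9]. Elementwise product with the kernel and sum: 9·-2.

-18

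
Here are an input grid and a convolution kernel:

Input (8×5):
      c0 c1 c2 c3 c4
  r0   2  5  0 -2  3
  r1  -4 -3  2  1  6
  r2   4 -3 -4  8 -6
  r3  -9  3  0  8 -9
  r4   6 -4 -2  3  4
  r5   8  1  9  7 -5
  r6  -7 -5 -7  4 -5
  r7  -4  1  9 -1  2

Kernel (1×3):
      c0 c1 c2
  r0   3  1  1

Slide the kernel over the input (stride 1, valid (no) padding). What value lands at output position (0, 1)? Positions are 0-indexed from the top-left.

13

The receptive field on the input at this output position is [5 0 -2]. Elementwise product with the kernel and sum: 5·3 + 0·1 + -2·1.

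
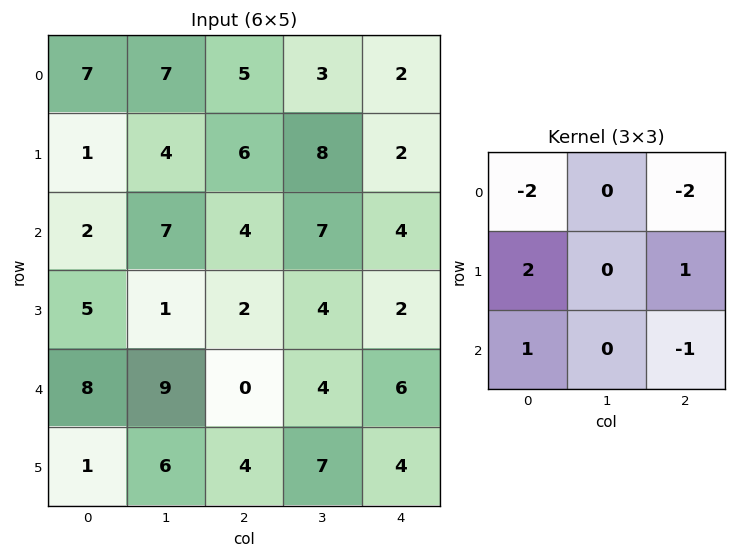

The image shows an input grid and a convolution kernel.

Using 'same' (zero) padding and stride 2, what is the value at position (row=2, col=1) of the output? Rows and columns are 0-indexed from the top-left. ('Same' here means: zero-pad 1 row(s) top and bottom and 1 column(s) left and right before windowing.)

The receptive field on the zero-padded input at this output position is [1 2 4 / 9 0 4 / 6 4 7]. Elementwise product with the kernel and sum: 1·-2 + 4·-2 + 9·2 + 4·1 + 6·1 + 7·-1.

11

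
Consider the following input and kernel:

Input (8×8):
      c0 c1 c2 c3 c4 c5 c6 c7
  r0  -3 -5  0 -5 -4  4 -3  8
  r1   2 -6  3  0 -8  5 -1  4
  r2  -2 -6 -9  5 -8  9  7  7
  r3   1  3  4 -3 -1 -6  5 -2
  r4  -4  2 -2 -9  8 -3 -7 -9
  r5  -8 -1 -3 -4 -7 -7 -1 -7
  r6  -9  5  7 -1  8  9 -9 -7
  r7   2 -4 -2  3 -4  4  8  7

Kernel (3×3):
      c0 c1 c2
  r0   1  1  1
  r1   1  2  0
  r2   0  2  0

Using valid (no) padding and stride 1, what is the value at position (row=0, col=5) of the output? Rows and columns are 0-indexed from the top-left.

26

The receptive field on the input at this output position is [4 -3 8 / 5 -1 4 / 9 7 7]. Elementwise product with the kernel and sum: 4·1 + -3·1 + 8·1 + 5·1 + -1·2 + 7·2.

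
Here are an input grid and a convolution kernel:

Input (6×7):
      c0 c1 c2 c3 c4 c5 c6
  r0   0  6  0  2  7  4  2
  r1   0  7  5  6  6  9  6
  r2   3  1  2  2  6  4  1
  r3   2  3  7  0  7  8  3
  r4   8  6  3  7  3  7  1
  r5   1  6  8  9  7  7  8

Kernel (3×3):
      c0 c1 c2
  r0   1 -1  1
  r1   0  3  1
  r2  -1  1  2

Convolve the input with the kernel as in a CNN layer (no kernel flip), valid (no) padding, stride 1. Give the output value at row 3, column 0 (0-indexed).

The receptive field on the input at this output position is [2 3 7 / 8 6 3 / 1 6 8]. Elementwise product with the kernel and sum: 2·1 + 3·-1 + 7·1 + 6·3 + 3·1 + 1·-1 + 6·1 + 8·2.

48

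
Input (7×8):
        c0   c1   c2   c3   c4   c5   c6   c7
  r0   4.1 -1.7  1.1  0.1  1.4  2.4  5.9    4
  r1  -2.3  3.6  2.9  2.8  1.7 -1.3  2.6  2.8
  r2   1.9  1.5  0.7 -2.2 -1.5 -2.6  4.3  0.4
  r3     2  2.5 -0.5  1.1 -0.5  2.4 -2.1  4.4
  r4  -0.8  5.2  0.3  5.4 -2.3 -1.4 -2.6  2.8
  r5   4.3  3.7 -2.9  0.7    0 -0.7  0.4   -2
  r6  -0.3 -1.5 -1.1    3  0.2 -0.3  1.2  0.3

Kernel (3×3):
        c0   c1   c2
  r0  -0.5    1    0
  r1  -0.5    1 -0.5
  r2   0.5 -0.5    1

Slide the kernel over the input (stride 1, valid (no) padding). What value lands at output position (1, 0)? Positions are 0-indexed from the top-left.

The receptive field on the input at this output position is [-2.3 3.6 2.9 / 1.9 1.5 0.7 / 2 2.5 -0.5]. Elementwise product with the kernel and sum: -2.3·-0.5 + 3.6·1 + 1.9·-0.5 + 1.5·1 + 0.7·-0.5 + 2·0.5 + 2.5·-0.5 + -0.5·1.

4.2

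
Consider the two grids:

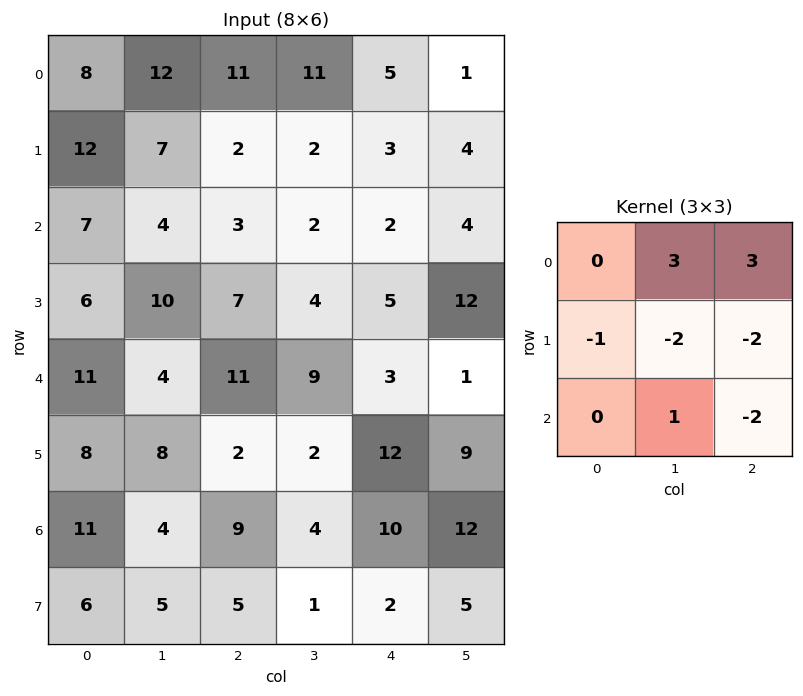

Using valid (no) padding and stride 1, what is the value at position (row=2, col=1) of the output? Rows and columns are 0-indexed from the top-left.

-24

The receptive field on the input at this output position is [4 3 2 / 10 7 4 / 4 11 9]. Elementwise product with the kernel and sum: 3·3 + 2·3 + 10·-1 + 7·-2 + 4·-2 + 11·1 + 9·-2.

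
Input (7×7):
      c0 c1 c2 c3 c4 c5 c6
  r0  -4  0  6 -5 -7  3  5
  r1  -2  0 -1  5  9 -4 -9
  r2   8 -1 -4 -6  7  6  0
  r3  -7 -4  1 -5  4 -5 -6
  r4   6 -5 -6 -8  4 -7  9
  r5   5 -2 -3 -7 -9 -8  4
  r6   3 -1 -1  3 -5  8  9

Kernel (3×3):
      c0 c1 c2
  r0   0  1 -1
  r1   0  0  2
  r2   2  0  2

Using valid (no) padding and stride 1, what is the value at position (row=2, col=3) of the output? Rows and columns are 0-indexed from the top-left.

The receptive field on the input at this output position is [-6 7 6 / -5 4 -5 / -8 4 -7]. Elementwise product with the kernel and sum: 7·1 + 6·-1 + -5·2 + -8·2 + -7·2.

-39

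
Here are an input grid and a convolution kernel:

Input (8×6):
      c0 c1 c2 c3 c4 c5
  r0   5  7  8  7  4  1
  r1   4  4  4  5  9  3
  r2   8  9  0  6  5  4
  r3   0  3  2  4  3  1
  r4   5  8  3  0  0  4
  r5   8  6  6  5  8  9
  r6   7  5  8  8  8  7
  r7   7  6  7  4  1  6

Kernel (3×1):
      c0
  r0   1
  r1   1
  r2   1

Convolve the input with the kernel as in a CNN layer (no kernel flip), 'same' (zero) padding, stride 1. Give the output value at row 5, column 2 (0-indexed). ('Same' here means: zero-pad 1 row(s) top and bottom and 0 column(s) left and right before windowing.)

17

The receptive field on the zero-padded input at this output position is [3 / 6 / 8]. Elementwise product with the kernel and sum: 3·1 + 6·1 + 8·1.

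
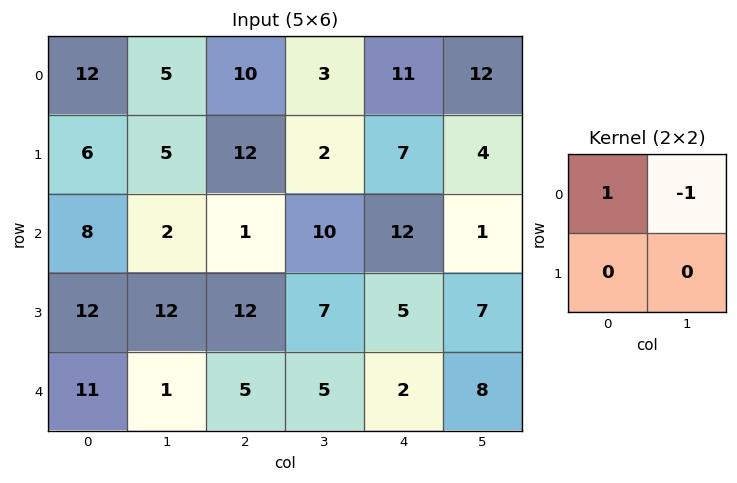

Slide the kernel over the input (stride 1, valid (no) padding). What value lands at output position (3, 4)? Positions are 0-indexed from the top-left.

-2

The receptive field on the input at this output position is [5 7 / 2 8]. Elementwise product with the kernel and sum: 5·1 + 7·-1.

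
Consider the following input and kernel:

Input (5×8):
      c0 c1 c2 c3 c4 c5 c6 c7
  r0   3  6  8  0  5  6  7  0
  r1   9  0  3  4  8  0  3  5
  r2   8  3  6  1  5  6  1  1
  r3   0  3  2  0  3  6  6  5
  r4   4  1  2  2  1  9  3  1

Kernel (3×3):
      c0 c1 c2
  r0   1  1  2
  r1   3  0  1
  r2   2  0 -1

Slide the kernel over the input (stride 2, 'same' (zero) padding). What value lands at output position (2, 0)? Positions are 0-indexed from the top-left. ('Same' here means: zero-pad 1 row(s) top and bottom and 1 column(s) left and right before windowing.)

The receptive field on the zero-padded input at this output position is [0 0 3 / 0 4 1 / 0 0 0]. Elementwise product with the kernel and sum: 0·1 + 0·1 + 3·2 + 0·3 + 1·1 + 0·2 + 0·-1.

7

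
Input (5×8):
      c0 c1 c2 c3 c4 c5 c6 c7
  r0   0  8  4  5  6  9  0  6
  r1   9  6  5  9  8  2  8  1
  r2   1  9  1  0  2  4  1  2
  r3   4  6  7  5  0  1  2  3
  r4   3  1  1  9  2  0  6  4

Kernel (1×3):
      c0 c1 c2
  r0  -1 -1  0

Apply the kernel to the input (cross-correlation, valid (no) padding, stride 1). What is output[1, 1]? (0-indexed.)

-11

The receptive field on the input at this output position is [6 5 9]. Elementwise product with the kernel and sum: 6·-1 + 5·-1.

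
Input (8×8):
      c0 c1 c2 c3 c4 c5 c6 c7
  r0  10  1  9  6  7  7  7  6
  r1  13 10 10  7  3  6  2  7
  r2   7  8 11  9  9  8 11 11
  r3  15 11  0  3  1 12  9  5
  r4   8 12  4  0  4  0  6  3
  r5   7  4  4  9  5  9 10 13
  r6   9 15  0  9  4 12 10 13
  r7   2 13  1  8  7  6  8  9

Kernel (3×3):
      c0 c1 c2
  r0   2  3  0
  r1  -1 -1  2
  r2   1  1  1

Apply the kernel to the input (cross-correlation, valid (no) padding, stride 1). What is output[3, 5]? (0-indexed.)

The receptive field on the input at this output position is [12 9 5 / 0 6 3 / 9 10 13]. Elementwise product with the kernel and sum: 12·2 + 9·3 + 0·-1 + 6·-1 + 3·2 + 9·1 + 10·1 + 13·1.

83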